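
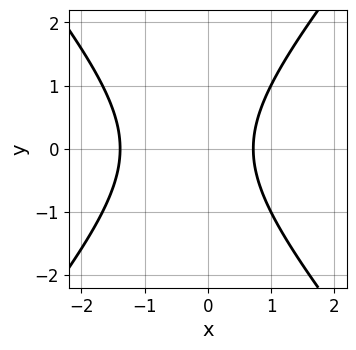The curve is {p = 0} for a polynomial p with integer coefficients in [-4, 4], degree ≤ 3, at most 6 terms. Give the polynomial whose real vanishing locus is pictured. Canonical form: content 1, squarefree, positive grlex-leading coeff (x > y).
3*x^2 - 2*y^2 + 2*x - 3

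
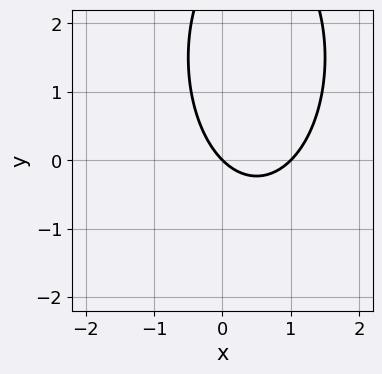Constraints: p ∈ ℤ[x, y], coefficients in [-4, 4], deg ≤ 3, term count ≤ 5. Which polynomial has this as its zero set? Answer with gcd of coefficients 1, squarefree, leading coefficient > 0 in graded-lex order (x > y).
3*x^2 + y^2 - 3*x - 3*y

1. The degree is 2 — no degree-1 curve has this shape.
2. From the axis intercepts and sections: among the integer gridlines, it crosses the x-axis at x ∈ {0, 1}; it crosses the y-axis at the gridline y = 0.
3. Solving for integer coefficients yields p as stated.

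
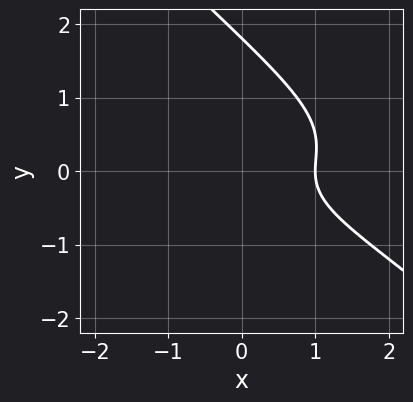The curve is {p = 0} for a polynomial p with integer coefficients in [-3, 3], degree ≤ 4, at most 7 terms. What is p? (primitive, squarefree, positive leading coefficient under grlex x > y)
2*x*y^2 + 2*y^3 - 3*y^2 + 2*x - 2

Degree: no degree-2 curve has this shape, so deg p = 3.
From the visible intercepts: it meets the x-axis at x = 1 (among the integer gridlines).
These observations pin down the coefficients.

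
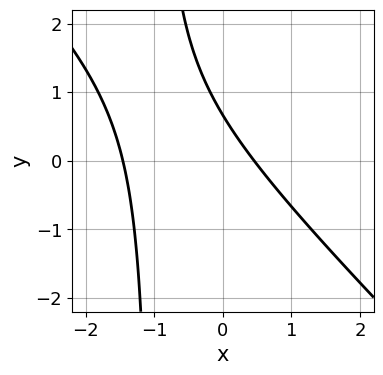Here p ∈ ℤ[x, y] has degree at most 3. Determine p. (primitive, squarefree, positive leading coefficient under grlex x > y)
3*x^2 + 3*x*y + 3*x + 3*y - 2

(a) deg p = 2.
(b) Matching integer coefficients to the picture gives p.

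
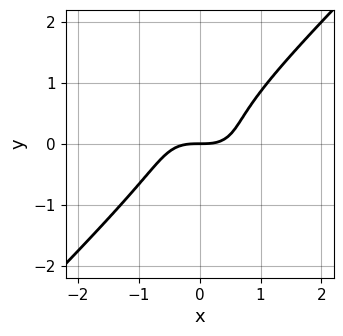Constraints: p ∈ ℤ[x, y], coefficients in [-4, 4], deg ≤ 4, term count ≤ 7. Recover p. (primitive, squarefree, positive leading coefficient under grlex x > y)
(a) deg p = 3. No degree-2 curve has this shape.
(b) From the axis intercepts and sections: it meets the x-axis at x = 0 (among the integer gridlines); it meets the y-axis at y = 0 (among the integer gridlines).
(c) Assembling these constraints gives the stated polynomial.

2*x^3 + x^2*y - 3*y^3 + y^2 - 2*y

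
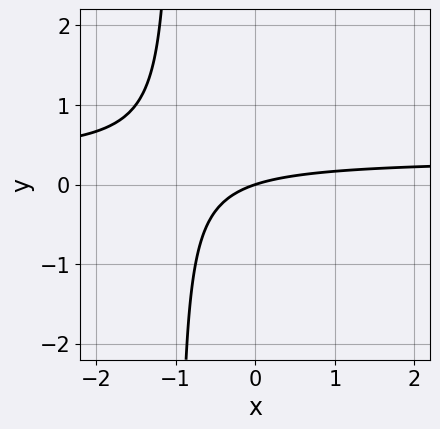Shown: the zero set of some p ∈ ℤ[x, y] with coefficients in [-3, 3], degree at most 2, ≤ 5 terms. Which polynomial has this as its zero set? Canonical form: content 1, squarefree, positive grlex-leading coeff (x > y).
Degree: the shape is more complex than any degree-1 curve, so deg p = 2.
From the visible intercepts: it crosses the y-axis at the gridline y = 0; it crosses the x-axis at the gridline x = 0.
Putting this together gives p.

3*x*y - x + 3*y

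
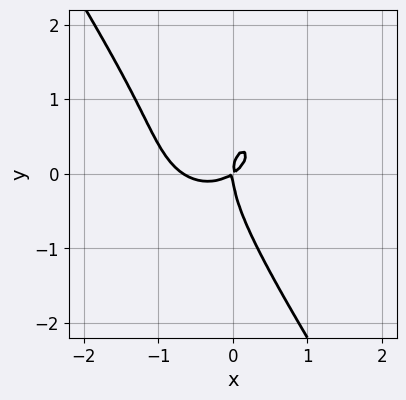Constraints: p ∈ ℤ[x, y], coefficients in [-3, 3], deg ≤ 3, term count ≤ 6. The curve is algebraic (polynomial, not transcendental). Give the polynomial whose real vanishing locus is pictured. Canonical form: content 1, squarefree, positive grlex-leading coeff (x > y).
1. Degree: the shape is more complex than any degree-2 curve, so deg p = 3.
2. Checking where it meets the axes: it crosses the x-axis at the gridline x = 0; one y-axis crossing is at y = 0.
3. Solving for integer coefficients yields p as stated.

3*x^3 + 2*x*y^2 + 2*y^3 + 2*x^2 - 3*x*y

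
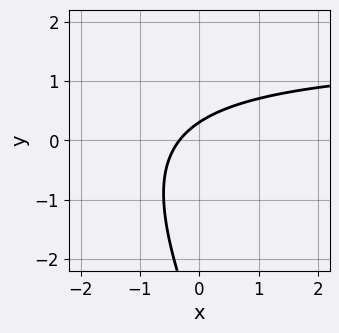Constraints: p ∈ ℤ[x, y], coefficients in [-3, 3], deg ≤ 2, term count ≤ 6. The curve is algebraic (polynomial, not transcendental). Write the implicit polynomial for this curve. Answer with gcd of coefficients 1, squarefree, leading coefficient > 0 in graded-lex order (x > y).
1. Degree: no degree-1 curve has this shape, so deg p = 2.
2. Putting this together gives p.

2*x*y + y^2 - 3*x + 3*y - 1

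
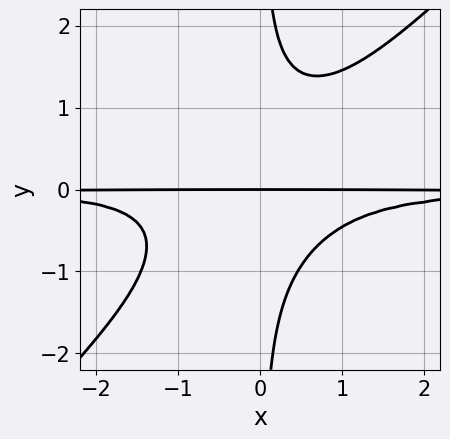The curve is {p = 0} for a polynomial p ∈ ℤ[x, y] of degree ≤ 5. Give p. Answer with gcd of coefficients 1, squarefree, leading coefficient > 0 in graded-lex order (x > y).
3*x^2*y^2 - 3*x*y^3 + 2*y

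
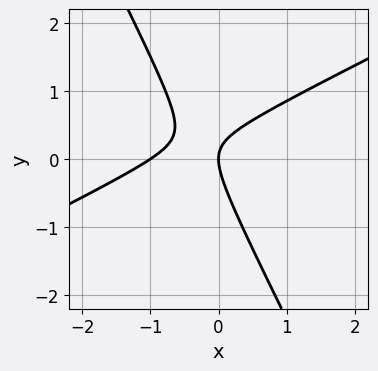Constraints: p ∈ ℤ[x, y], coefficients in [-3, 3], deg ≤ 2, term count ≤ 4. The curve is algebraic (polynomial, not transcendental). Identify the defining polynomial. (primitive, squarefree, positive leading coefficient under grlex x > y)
1. deg p = 2. No degree-1 curve has this shape.
2. From the axis intercepts and sections: the x-axis gridline crossings are at x ∈ {-1, 0}; it meets the y-axis at y = 0 (among the integer gridlines).
3. Fitting integer coefficients to these (and the overall shape) gives p.

2*x^2 - 3*x*y - 2*y^2 + 2*x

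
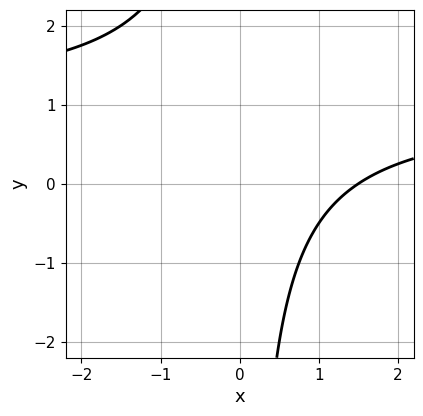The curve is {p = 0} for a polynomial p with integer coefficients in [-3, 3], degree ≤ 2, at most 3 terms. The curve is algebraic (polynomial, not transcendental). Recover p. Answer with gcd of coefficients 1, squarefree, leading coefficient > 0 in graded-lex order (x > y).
1. Degree: the shape is more complex than any degree-1 curve, so deg p = 2.
2. From the visible intercepts: it misses every integer gridline on the y-axis.
3. Matching integer coefficients to the picture gives p.

2*x*y - 2*x + 3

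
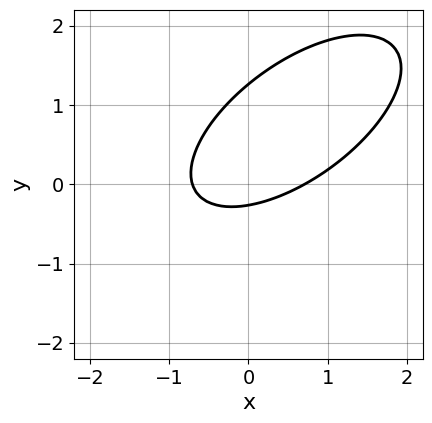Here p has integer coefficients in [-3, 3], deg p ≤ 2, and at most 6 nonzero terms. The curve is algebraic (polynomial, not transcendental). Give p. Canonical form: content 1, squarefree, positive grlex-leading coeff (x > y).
First, degree: a generic line meets the curve in up to 2 points, so deg p = 2.
Finally, the integer polynomial consistent with all of this is the stated p.

2*x^2 - 3*x*y + 3*y^2 - 3*y - 1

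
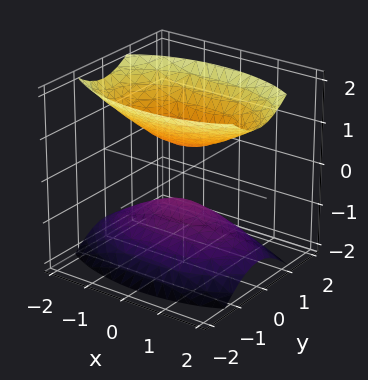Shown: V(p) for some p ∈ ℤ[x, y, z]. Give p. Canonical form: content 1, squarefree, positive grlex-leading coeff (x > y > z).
First, I count 2 distinct pieces.
Then, the degree is 2 — two separate bowl-shaped sheets opening away from each other; a quadric.
Next, symmetries: mirror symmetry y ↦ −y ⇒ only even powers of y; the x ↦ −x reflection is a symmetry, so x appears only in even powers; the z ↦ −z reflection is a symmetry, so z appears only in even powers.
Next, reading off the gridlines: it misses every integer gridline on the x-axis; no y-intercept at any integer in the box.
Finally, putting this together gives p.

x^2 + 3*y^2 - 2*z^2 + 1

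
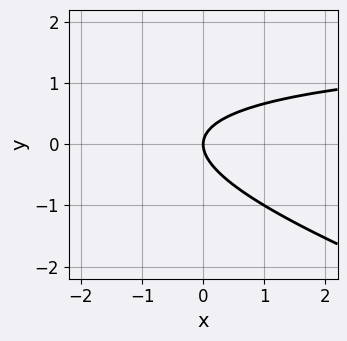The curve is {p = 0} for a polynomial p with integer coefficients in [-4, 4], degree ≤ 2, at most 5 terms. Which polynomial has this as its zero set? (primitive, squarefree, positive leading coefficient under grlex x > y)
x*y + 3*y^2 - 2*x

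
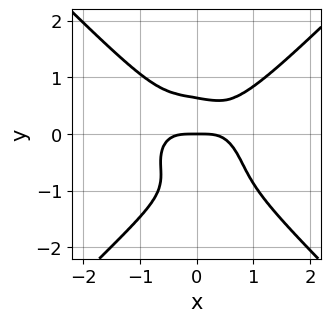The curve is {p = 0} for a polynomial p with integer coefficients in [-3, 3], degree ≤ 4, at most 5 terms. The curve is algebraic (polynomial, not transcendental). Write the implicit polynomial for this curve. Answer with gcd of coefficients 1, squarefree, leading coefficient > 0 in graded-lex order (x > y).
(a) The degree is 4 — no degree-3 curve has this shape.
(b) From the visible intercepts: it meets the y-axis at y = 0 (among the integer gridlines); it meets the x-axis at x = 0 (among the integer gridlines).
(c) Fitting integer coefficients to these (and the overall shape) gives p.

3*x^4 - 3*y^4 - 2*x*y^2 - 3*y^3 + 2*y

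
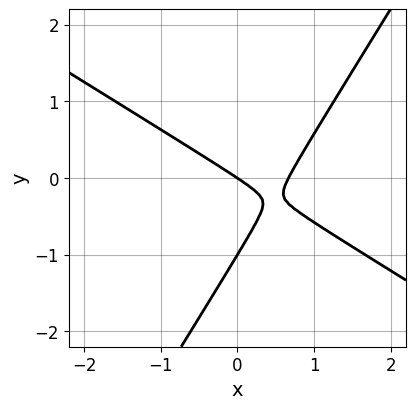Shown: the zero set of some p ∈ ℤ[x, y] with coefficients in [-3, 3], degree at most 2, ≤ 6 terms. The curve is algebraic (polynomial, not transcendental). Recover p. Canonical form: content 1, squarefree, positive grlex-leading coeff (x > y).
3*x^2 + 3*x*y - 3*y^2 - 2*x - 3*y

(a) Degree: the shape is more complex than any degree-1 curve, so deg p = 2.
(b) From the visible intercepts: one x-axis crossing is at x = 0; among the integer gridlines, it crosses the y-axis at y ∈ {-1, 0}.
(c) Solving for integer coefficients yields p as stated.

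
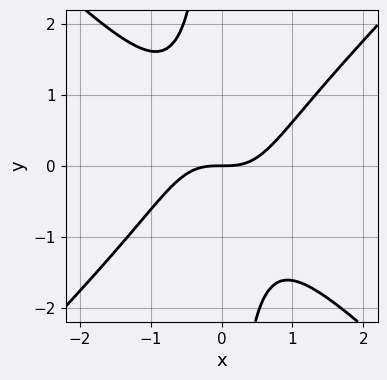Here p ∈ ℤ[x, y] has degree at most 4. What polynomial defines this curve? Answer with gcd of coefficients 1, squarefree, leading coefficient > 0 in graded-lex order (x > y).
x^3 - x*y^2 - y

First, degree: a generic line meets the curve in up to 3 points, so deg p = 3.
Next, from the visible intercepts: it crosses the x-axis at the gridline x = 0; it crosses the y-axis at the gridline y = 0.
Finally, these observations pin down the coefficients.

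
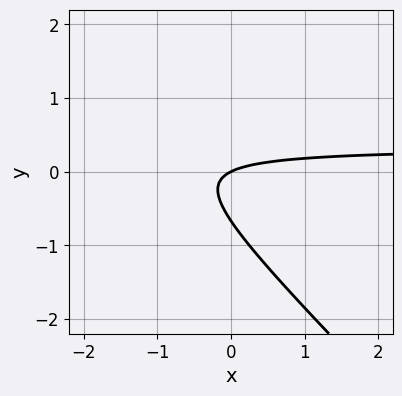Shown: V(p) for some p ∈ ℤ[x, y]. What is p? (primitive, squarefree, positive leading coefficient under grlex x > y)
1. deg p = 2. The shape is more complex than any degree-1 curve.
2. Against the integer gridlines: one y-axis crossing is at y = 0; one x-axis crossing is at x = 0.
3. Putting this together gives p.

3*x*y + 3*y^2 - x + 2*y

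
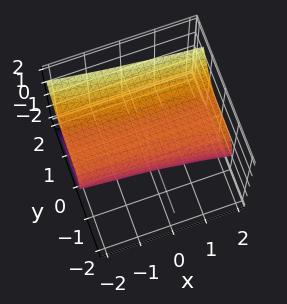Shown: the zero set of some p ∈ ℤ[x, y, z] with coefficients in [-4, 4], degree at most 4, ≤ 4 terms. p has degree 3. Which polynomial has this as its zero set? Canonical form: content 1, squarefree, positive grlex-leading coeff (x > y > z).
x*y^2 + 3*y^3 - 3*z^2 + 2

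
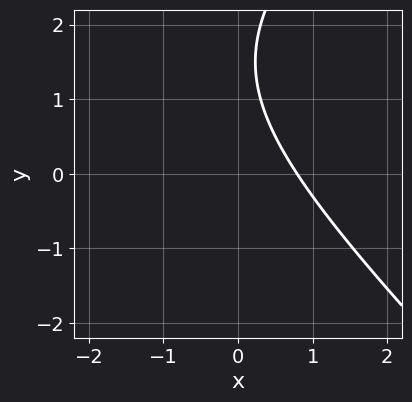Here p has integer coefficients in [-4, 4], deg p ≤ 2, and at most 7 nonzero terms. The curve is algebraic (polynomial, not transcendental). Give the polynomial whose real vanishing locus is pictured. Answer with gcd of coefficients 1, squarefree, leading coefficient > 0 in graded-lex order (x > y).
x^2 - y^2 + 3*x + 3*y - 3

1. Degree: a generic line meets the curve in up to 2 points, so deg p = 2.
2. Against the integer gridlines: it misses every integer gridline on the y-axis.
3. These observations pin down the coefficients.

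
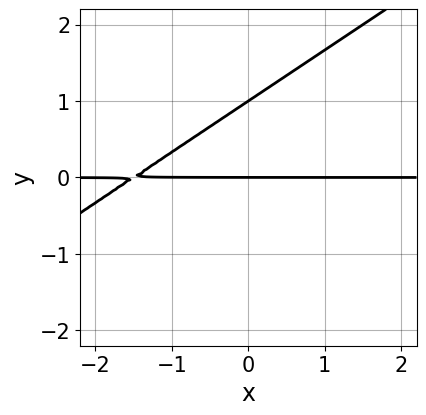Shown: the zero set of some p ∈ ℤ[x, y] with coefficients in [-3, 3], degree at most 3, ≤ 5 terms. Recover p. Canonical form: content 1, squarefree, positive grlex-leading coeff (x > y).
1. The degree is 2 — a generic line meets the curve in up to 2 points.
2. From the visible intercepts: the visible x-axis segment lies entirely on the curve; the y-axis gridline crossings are at y ∈ {0, 1}.
3. Matching integer coefficients to the picture gives p.

2*x*y - 3*y^2 + 3*y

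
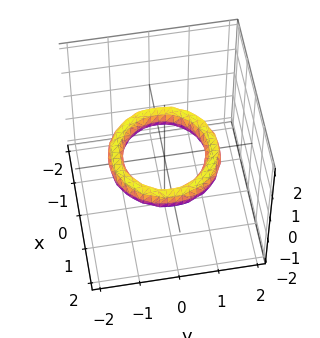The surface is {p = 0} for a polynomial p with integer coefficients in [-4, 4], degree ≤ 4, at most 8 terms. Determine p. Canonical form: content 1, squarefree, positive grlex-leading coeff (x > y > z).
x^4 + 2*x^2*y^2 + y^4 - 3*x^2 - 3*y^2 + 3*z^2 + 2

Degree: no degree-3 surface has this shape, so deg p = 4.
Symmetry: every cross-section ⟂ z is a circle, so x, y appear only via x² + y².
Reading off the gridlines: the surface avoids every integer z-axis point in the box; among the integer gridlines, it crosses the y-axis at y ∈ {-1, 1}.
Putting this together gives p.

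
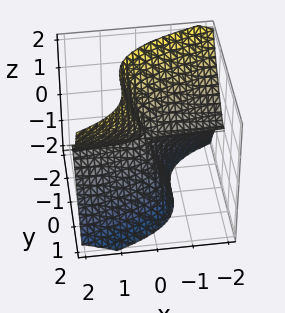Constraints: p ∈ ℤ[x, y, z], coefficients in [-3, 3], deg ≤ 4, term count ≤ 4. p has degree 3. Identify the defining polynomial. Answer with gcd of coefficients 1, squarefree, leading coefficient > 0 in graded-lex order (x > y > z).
3*x*z^2 - 3*y^3 - z^3

1. The degree is 3 — no degree-2 surface has this shape.
2. Checking where it meets the axes: it meets the y-axis at y = 0 (among the integer gridlines); one z-axis crossing is at z = 0; the visible x-axis segment lies entirely on the surface.
3. The integer polynomial consistent with all of this is the stated p.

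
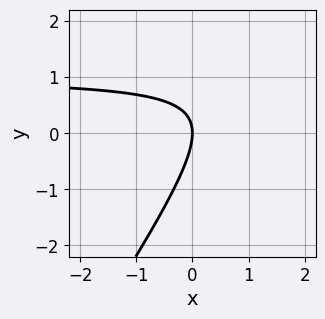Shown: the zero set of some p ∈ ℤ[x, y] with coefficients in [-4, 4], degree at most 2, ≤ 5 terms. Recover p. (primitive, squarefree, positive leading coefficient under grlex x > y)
First, deg p = 2. The shape is more complex than any degree-1 curve.
Next, from the visible intercepts: it crosses the x-axis at the gridline x = 0; it crosses the y-axis at the gridline y = 0.
Finally, fitting integer coefficients to these (and the overall shape) gives p.

3*x*y - 2*y^2 - 3*x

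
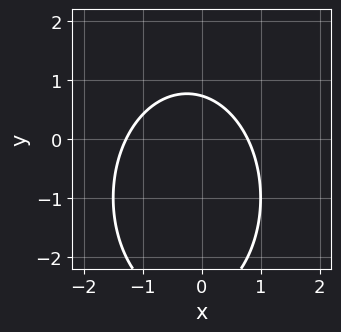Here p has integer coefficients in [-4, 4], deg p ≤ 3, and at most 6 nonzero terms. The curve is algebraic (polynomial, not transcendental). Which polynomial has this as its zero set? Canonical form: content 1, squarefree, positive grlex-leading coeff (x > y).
2*x^2 + y^2 + x + 2*y - 2

Degree: no degree-1 curve has this shape, so deg p = 2.
Putting this together gives p.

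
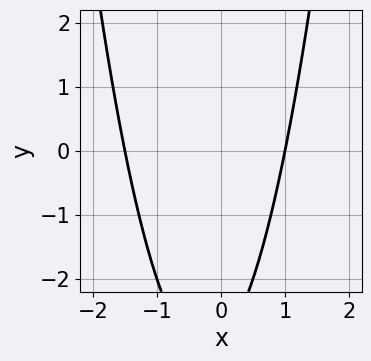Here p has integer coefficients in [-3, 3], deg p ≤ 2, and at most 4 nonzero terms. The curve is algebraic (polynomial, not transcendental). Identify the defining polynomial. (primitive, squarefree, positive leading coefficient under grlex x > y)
2*x^2 + x - y - 3

Degree: a generic line meets the curve in up to 2 points, so deg p = 2.
Checking where it meets the axes: one x-axis crossing is at x = 1; the curve avoids every integer y-axis point in the box.
Putting this together gives p.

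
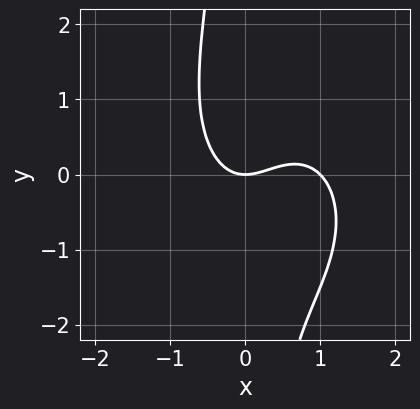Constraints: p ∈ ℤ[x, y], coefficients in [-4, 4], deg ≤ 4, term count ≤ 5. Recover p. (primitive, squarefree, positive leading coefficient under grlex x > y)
(a) Degree: the shape is more complex than any degree-2 curve, so deg p = 3.
(b) Reading off the gridlines: among the integer gridlines, it crosses the x-axis at x ∈ {0, 1}; it crosses the y-axis at the gridline y = 0.
(c) Putting this together gives p.

3*x^3 + 2*x*y^2 - 3*x^2 + 3*y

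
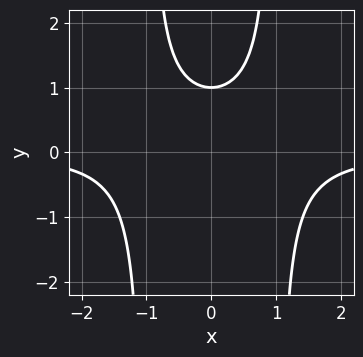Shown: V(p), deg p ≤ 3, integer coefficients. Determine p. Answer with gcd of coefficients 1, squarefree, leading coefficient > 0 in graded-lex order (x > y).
x^2*y - y + 1

(a) The degree is 3 — no degree-2 curve has this shape.
(b) Symmetries: the x ↦ −x reflection is a symmetry, so x appears only in even powers.
(c) Checking where it meets the axes: one y-axis crossing is at y = 1; the curve avoids every integer x-axis point in the box.
(d) Matching integer coefficients to the picture gives p.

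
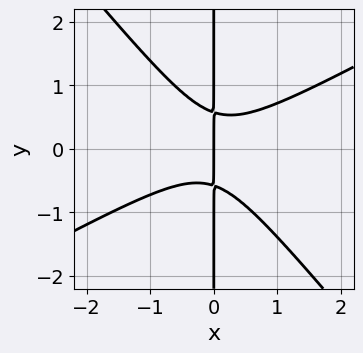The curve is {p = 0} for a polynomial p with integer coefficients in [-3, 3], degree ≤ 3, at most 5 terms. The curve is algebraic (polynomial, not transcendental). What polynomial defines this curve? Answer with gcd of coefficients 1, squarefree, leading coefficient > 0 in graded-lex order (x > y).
1. Degree: no degree-2 curve has this shape, so deg p = 3.
2. Checking where it meets the axes: every point of the y-axis in the box is on the curve; it meets the x-axis at x = 0 (among the integer gridlines).
3. These observations pin down the coefficients.

2*x^3 - 2*x^2*y - 3*x*y^2 + x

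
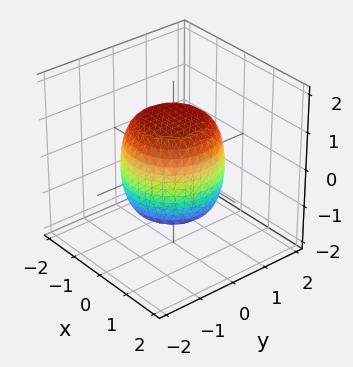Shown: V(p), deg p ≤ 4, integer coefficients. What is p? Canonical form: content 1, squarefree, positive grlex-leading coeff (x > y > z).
2*x^4 + 4*x^2*y^2 + 2*y^4 - x^2 - y^2 + 2*z^2 - 3

(a) The degree is 4 — a generic line meets the surface in up to 4 points.
(b) Symmetries: rotational symmetry about the z-axis ⇒ p depends on x, y only through x² + y².
(c) From the axis intercepts and sections: a circular section at z = 1 has radius exactly 1.
(d) Solving for integer coefficients yields p as stated.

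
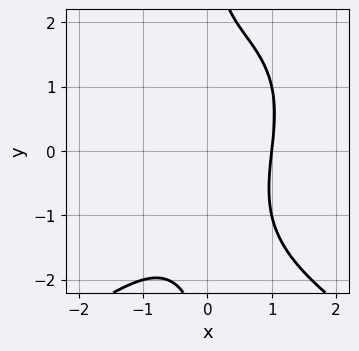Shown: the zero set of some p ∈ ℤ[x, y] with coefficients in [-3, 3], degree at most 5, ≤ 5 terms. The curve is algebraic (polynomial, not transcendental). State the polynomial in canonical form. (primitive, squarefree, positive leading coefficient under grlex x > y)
x*y^3 + 3*x^3 - x*y - 3

(a) Degree: a generic line meets the curve in up to 4 points, so deg p = 4.
(b) Reading off the gridlines: the curve avoids every integer y-axis point in the box; it meets the x-axis at x = 1 (among the integer gridlines).
(c) Putting this together gives p.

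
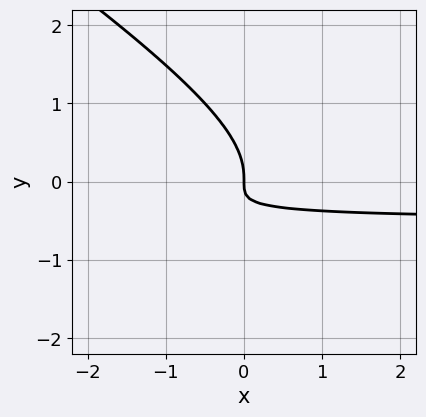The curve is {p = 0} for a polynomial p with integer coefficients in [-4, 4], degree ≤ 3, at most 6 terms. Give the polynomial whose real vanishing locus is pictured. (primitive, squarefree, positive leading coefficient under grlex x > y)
1. Degree: a generic line meets the curve in up to 3 points, so deg p = 3.
2. From the visible intercepts: it meets the y-axis at y = 0 (among the integer gridlines); it meets the x-axis at x = 0 (among the integer gridlines).
3. Matching integer coefficients to the picture gives p.

2*x*y^2 + 3*y^3 + 3*x*y + x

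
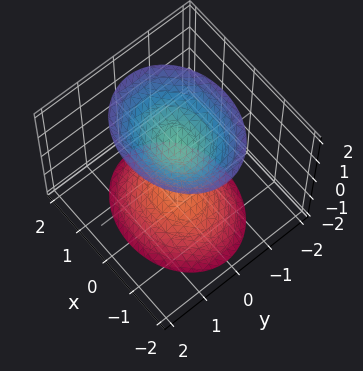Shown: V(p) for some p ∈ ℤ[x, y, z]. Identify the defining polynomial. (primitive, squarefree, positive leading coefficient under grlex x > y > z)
1. I count 2 distinct pieces. They look like related sheets of one shape, so recover p as a whole.
2. Degree: two sheets facing apart; a quadric, so deg p = 2.
3. Symmetries: it's symmetric under x → −x, forcing even powers of x; mirror symmetry y ↦ −y ⇒ only even powers of y; it's symmetric under z → −z, forcing even powers of z.
4. From the visible intercepts: the surface avoids every integer y-axis point in the box; the surface avoids every integer x-axis point in the box.
5. Solving for integer coefficients yields p as stated.

2*x^2 + 3*y^2 - 2*z^2 + 3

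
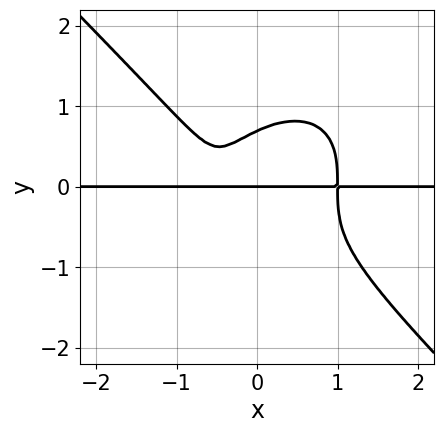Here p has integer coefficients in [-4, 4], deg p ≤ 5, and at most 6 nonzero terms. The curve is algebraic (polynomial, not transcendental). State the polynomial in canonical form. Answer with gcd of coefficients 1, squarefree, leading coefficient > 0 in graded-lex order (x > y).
3*x^3*y + 3*y^4 - 2*x*y - y

The degree is 4 — no degree-3 curve has this shape.
Reading off the gridlines: it crosses the y-axis at the gridline y = 0; the visible x-axis segment lies entirely on the curve.
The integer polynomial consistent with all of this is the stated p.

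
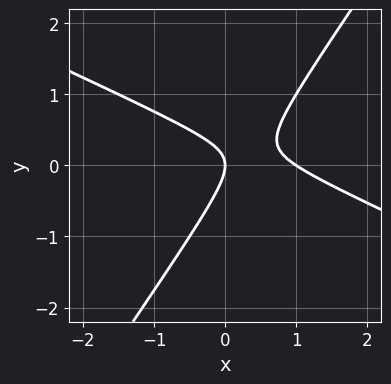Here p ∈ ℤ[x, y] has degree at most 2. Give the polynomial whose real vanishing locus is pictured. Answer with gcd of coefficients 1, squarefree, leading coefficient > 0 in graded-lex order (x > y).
Degree: no degree-1 curve has this shape, so deg p = 2.
From the axis intercepts and sections: it crosses the y-axis at the gridline y = 0; among the integer gridlines, it crosses the x-axis at x ∈ {0, 1}.
Together with the visible shape, these determine p as stated.

2*x^2 + 3*x*y - 3*y^2 - 2*x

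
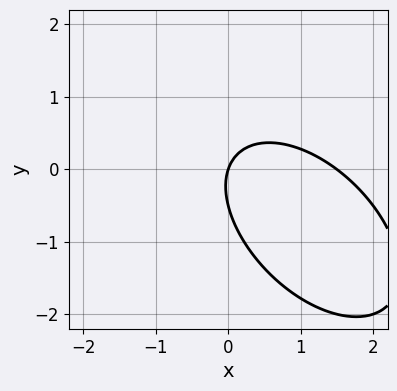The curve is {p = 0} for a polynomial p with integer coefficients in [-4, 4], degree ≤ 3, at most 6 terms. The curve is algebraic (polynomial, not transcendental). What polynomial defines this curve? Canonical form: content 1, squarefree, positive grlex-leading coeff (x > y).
(a) The degree is 2 — the shape is more complex than any degree-1 curve.
(b) Observable constraints: it crosses the y-axis at the gridline y = 0; one x-axis crossing is at x = 0.
(c) Putting this together gives p.

2*x^2 + 2*x*y + 2*y^2 - 3*x + y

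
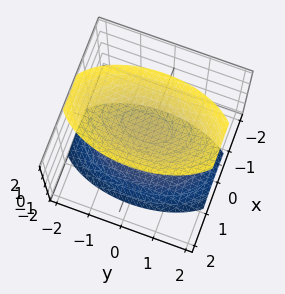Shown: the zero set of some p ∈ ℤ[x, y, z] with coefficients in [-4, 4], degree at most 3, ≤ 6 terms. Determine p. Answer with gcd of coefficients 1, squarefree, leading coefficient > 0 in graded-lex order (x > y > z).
First, there are 2 components. They look like related sheets of one shape, so recover p as a whole.
Then, the degree is 2 — two separate bowl-shaped sheets opening away from each other; a quadric.
Then, symmetries: mirror symmetry x ↦ −x ⇒ only even powers of x; mirror symmetry y ↦ −y ⇒ only even powers of y; the z ↦ −z reflection is a symmetry, so z appears only in even powers.
Next, from the visible intercepts: the surface avoids every integer y-axis point in the box; the surface avoids every integer x-axis point in the box.
Finally, these observations pin down the coefficients.

3*x^2 + y^2 - 2*z^2 + 3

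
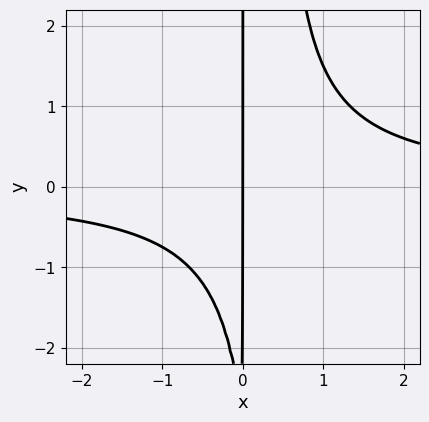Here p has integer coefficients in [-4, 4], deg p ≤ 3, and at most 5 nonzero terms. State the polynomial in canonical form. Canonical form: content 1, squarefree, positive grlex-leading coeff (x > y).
3*x^2*y - x*y - 3*x

First, deg p = 3. No degree-2 curve has this shape.
Next, against the integer gridlines: every point of the y-axis in the box is on the curve; it meets the x-axis at x = 0 (among the integer gridlines).
Finally, solving for integer coefficients yields p as stated.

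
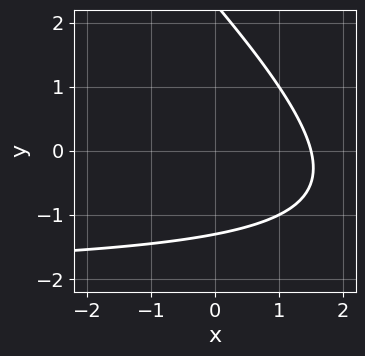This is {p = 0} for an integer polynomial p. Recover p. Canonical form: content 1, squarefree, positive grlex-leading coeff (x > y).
First, the degree is 2 — a generic line meets the curve in up to 2 points.
Finally, the integer polynomial consistent with all of this is the stated p.

x*y + y^2 + 2*x - y - 3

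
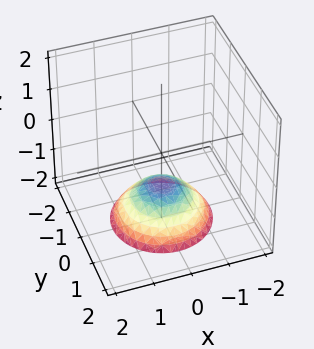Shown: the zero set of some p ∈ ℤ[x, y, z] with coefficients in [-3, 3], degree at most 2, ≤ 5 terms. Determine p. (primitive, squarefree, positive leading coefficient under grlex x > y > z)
2*x^2 + 2*y^2 + 3*z + 3

First, deg p = 2. A generic line meets the surface in up to 2 points.
Next, symmetries: rotational symmetry about the z-axis ⇒ p depends on x, y only through x² + y².
Then, checking where it meets the axes: no x-intercept at any integer in the box; the surface avoids every integer y-axis point in the box; one z-axis crossing is at z = -1; a circular section at z = -2 has radius between 1 and 2.
Finally, fitting integer coefficients to these (and the overall shape) gives p.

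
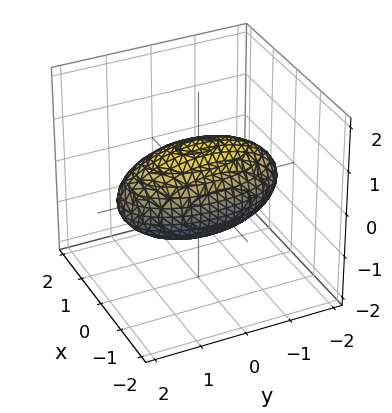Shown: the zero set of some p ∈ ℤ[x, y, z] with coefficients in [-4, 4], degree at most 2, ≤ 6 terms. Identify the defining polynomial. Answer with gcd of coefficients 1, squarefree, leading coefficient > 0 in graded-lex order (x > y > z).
(a) deg p = 2. Bounded and convex; a quadric.
(b) Symmetries: mirror symmetry x ↦ −x ⇒ only even powers of x; the z ↦ −z reflection is a symmetry, so z appears only in even powers; mirror symmetry y ↦ −y ⇒ only even powers of y.
(c) Reading off the gridlines: among the integer gridlines, it crosses the x-axis at x ∈ {-1, 1}; the z-axis gridline crossings are at z ∈ {-1, 1}.
(d) Together with the visible shape, these determine p as stated.

3*x^2 + y^2 + 3*z^2 - 3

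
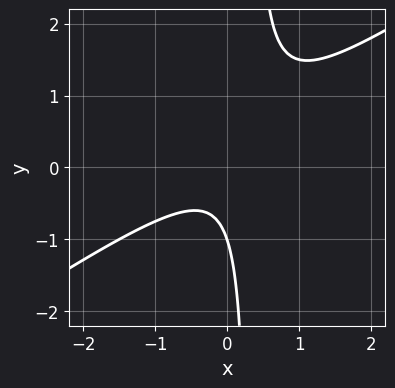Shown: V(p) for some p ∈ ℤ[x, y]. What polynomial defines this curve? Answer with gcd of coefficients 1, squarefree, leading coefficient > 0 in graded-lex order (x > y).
2*x^2 - 3*x*y + y + 1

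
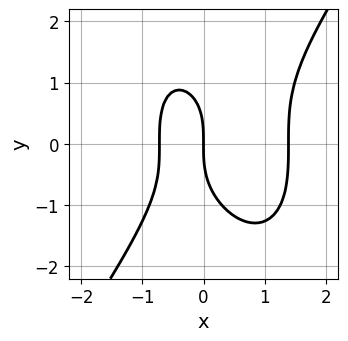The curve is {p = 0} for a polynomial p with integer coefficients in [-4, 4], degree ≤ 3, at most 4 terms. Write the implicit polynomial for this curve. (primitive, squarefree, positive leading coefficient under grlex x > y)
First, the degree is 3 — a generic line meets the curve in up to 3 points.
Next, from the axis intercepts and sections: one x-axis crossing is at x = 0; one y-axis crossing is at y = 0.
Finally, assembling these constraints gives the stated polynomial.

3*x^3 - y^3 - 2*x^2 - 3*x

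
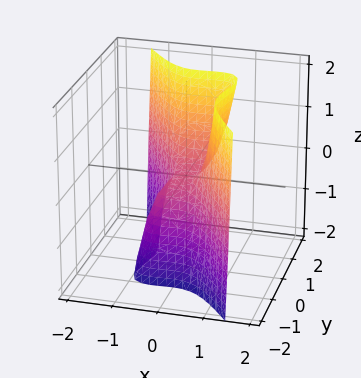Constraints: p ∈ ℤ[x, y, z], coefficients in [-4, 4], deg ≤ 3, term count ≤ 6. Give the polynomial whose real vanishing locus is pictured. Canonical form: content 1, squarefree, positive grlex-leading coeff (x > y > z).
First, degree: the shape is more complex than any degree-2 surface, so deg p = 3.
Then, against the integer gridlines: it meets the y-axis at y = 0 (among the integer gridlines); one z-axis crossing is at z = 0.
Finally, these observations pin down the coefficients.

3*x^3 - 2*x^2*y + 2*y^3 - z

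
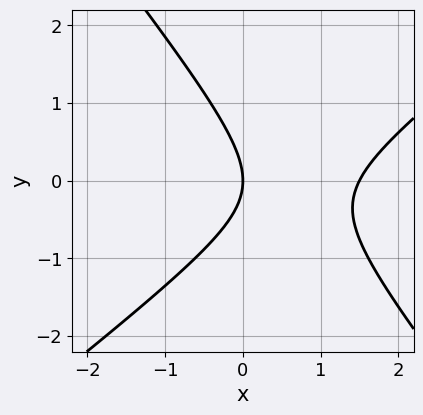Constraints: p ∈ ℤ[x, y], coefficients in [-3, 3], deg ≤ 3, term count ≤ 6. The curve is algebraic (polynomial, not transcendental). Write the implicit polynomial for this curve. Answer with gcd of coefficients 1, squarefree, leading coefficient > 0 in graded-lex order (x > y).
2*x^2 - x*y - 2*y^2 - 3*x

(a) deg p = 2. The shape is more complex than any degree-1 curve.
(b) From the axis intercepts and sections: it meets the x-axis at x = 0 (among the integer gridlines); it meets the y-axis at y = 0 (among the integer gridlines).
(c) Assembling these constraints gives the stated polynomial.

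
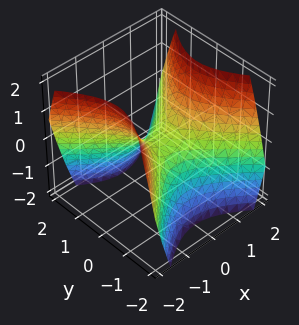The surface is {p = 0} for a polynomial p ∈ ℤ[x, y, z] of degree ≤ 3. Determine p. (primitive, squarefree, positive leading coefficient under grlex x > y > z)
x^2 - y^2 - z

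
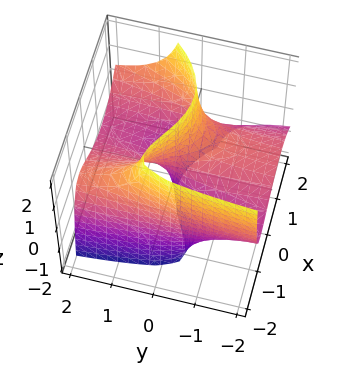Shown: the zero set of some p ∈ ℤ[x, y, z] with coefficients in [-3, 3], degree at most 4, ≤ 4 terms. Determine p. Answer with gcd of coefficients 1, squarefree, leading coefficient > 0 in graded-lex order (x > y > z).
x^3 - x*y*z - 2*y*z - 2*x

deg p = 3. No degree-2 surface has this shape.
Checking where it meets the axes: every point of the y-axis in the box is on the surface; it crosses the x-axis at the gridline x = 0.
Solving for integer coefficients yields p as stated. Check: (0, 0, 1) on the z-axis lies on the surface, and p(0, 0, 1) = 0. ✓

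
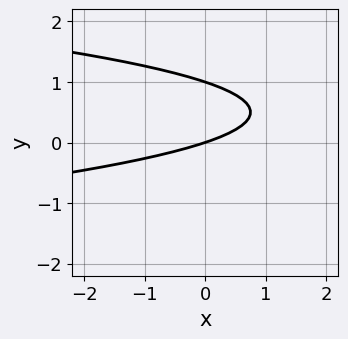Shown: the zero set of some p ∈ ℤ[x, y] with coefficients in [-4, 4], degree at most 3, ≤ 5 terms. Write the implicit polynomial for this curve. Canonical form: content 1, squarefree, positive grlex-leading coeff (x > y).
3*y^2 + x - 3*y

First, deg p = 2.
Then, from the axis intercepts and sections: among the integer gridlines, it crosses the y-axis at y ∈ {0, 1}; it crosses the x-axis at the gridline x = 0.
Finally, the integer polynomial consistent with all of this is the stated p.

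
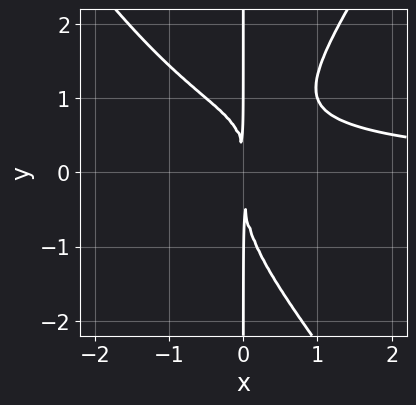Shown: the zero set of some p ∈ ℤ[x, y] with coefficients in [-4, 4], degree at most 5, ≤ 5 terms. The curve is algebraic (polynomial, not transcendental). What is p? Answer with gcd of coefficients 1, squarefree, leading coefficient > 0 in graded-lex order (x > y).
(a) deg p = 4. A generic line meets the curve in up to 4 points.
(b) Against the integer gridlines: the visible y-axis segment lies entirely on the curve.
(c) Matching integer coefficients to the picture gives p.

2*x^3*y - x*y^3 + 2*x^2*y - 3*x^2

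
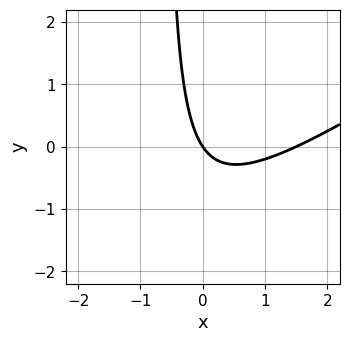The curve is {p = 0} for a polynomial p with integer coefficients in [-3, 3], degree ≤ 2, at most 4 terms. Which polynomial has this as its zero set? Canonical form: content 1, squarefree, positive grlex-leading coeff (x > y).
2*x^2 - 3*x*y - 3*x - 2*y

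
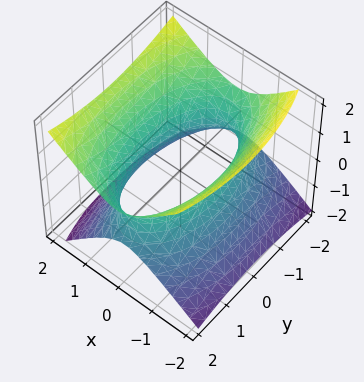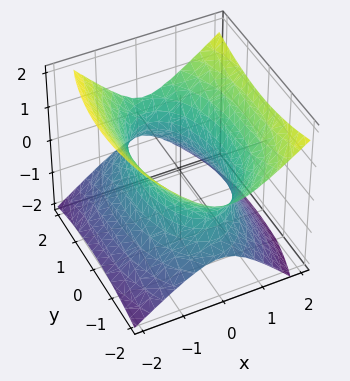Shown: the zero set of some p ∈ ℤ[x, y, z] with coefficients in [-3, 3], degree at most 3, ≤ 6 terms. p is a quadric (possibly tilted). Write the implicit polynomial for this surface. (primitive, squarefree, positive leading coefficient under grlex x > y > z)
3*x^2 - x*z + y^2 - 3*z^2 - 3

First, deg p = 2.
Next, from the visible intercepts: the x-axis gridline crossings are at x ∈ {-1, 1}; no z-intercept at any integer in the box.
Finally, matching integer coefficients to the picture gives p.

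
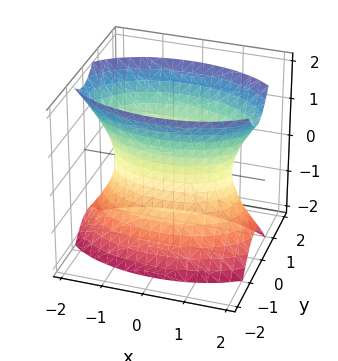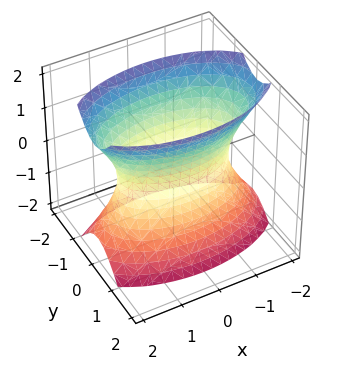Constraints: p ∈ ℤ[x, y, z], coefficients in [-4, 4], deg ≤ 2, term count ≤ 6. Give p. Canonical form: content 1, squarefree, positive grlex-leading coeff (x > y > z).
First, deg p = 2. An hourglass — one-sheet hyperboloid; a quadric.
Next, symmetries: mirror symmetry z ↦ −z ⇒ only even powers of z; the x ↦ −x reflection is a symmetry, so x appears only in even powers; mirror symmetry y ↦ −y ⇒ only even powers of y.
Then, from the visible intercepts: no z-intercept at any integer in the box.
Finally, putting this together gives p.

x^2 + 3*y^2 - z^2 - 2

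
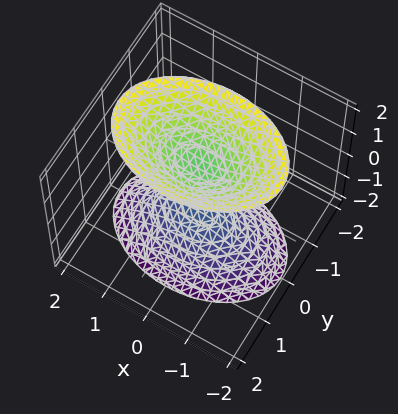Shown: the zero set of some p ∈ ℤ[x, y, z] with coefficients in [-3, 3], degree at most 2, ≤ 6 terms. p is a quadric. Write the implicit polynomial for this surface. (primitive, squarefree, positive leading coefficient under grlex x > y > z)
First, the picture has 2 separate pieces. They look like related sheets of one shape, so recover p as a whole.
Then, the degree is 2 — two separate bowl-shaped sheets opening away from each other; a quadric.
Next, symmetries: it's symmetric under x → −x, forcing even powers of x; the z ↦ −z reflection is a symmetry, so z appears only in even powers; mirror symmetry y ↦ −y ⇒ only even powers of y.
Then, against the integer gridlines: the surface avoids every integer y-axis point in the box; among the integer gridlines, it crosses the z-axis at z ∈ {-1, 1}; it misses every integer gridline on the x-axis.
Finally, together with the visible shape, these determine p as stated.

x^2 + 2*y^2 - z^2 + 1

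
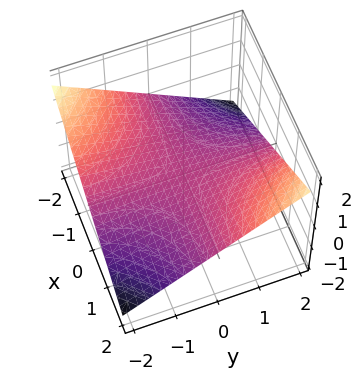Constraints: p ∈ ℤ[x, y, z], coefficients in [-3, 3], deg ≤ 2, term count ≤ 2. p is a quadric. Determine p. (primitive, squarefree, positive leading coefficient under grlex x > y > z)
x*y - 3*z

1. Degree: a saddle surface; a quadric, so deg p = 2.
2. Checking where it meets the axes: the visible x-axis segment lies entirely on the surface; it crosses the z-axis at the gridline z = 0; the visible y-axis segment lies entirely on the surface.
3. These observations pin down the coefficients.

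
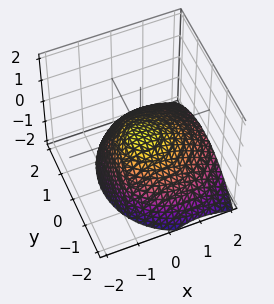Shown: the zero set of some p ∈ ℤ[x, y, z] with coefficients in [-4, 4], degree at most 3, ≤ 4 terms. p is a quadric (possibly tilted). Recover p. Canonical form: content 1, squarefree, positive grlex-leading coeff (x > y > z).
x^2 + x*z + y^2 + 2*z

(a) The degree is 2 — a generic line meets the surface in up to 2 points.
(b) Against the integer gridlines: one z-axis crossing is at z = 0; one y-axis crossing is at y = 0; it crosses the x-axis at the gridline x = 0.
(c) Assembling these constraints gives the stated polynomial.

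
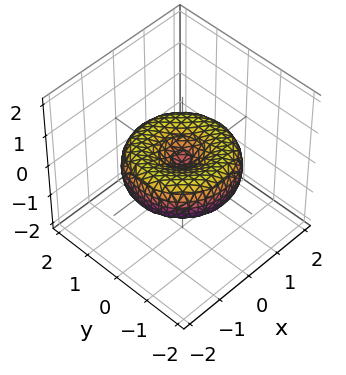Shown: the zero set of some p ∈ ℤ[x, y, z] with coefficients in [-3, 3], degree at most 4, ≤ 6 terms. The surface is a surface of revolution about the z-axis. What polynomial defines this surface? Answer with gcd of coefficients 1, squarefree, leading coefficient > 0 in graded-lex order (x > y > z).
x^4 + 2*x^2*y^2 + y^4 - 2*x^2 - 2*y^2 + 3*z^2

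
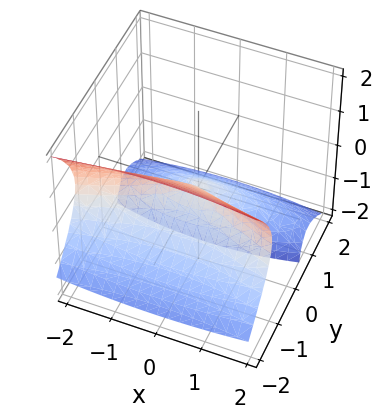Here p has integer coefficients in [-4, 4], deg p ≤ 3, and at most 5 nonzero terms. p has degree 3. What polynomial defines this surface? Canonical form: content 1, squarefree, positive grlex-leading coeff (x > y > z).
3*y^3 - 3*y*z^2 + x^2 + 3*y*z + 2*z^2

1. There are 2 components. They look like related sheets of one shape, so recover p as a whole.
2. Degree: a generic line meets the surface in up to 3 points, so deg p = 3.
3. From the visible intercepts: one x-axis crossing is at x = 0; one y-axis crossing is at y = 0; one z-axis crossing is at z = 0.
4. Putting this together gives p.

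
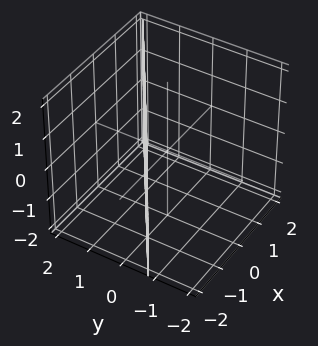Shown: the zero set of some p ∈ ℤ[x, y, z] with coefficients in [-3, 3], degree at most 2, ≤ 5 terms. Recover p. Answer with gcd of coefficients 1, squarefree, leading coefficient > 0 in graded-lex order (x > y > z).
(a) deg p = 1.
(b) Observable constraints: the surface avoids every integer z-axis point in the box; it meets the x-axis at x = -1 (among the integer gridlines).
(c) These observations pin down the coefficients.

2*x - 3*y + 2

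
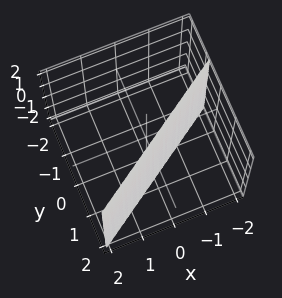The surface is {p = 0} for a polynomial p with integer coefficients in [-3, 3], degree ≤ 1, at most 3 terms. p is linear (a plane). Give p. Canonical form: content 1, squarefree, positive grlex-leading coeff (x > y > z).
2*x - 3*y + 2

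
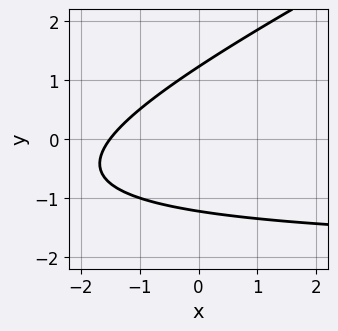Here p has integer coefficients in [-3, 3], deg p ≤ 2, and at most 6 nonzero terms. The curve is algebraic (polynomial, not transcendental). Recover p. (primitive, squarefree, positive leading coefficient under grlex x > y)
1. deg p = 2. No degree-1 curve has this shape.
2. Putting this together gives p.

x*y - 2*y^2 + 2*x + 3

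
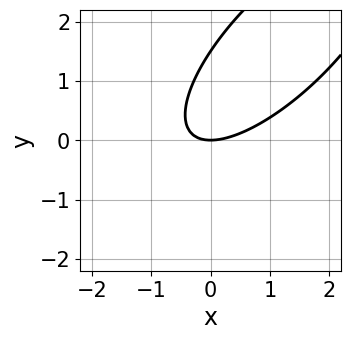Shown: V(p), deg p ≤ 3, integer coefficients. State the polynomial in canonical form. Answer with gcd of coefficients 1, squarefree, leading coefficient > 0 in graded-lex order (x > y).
deg p = 2.
Against the integer gridlines: one x-axis crossing is at x = 0; it meets the y-axis at y = 0 (among the integer gridlines).
Fitting integer coefficients to these (and the overall shape) gives p.

2*x^2 - 3*x*y + 2*y^2 - 3*y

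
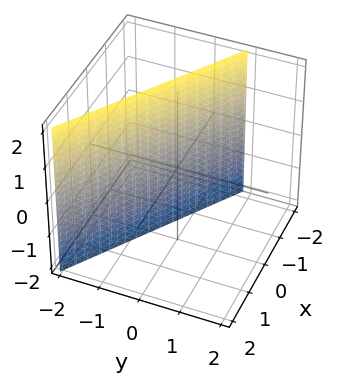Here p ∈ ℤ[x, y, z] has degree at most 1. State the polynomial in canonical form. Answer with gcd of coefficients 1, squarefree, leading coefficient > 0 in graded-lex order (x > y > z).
2*x + 3*y + 2

1. deg p = 1. Every cross-section is a straight line — this is a plane.
2. Checking where it meets the axes: the surface avoids every integer z-axis point in the box; it meets the x-axis at x = -1 (among the integer gridlines).
3. These observations pin down the coefficients.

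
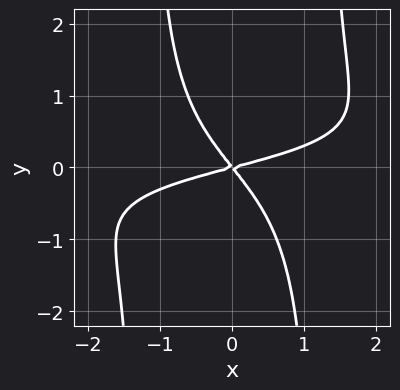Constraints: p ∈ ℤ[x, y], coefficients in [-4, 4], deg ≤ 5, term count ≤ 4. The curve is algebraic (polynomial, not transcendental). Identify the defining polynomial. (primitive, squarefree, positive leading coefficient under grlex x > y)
2*x^2*y^2 + x^2 - 3*x*y - 3*y^2

(a) The degree is 4 — no degree-3 curve has this shape.
(b) Checking where it meets the axes: one y-axis crossing is at y = 0; it crosses the x-axis at the gridline x = 0.
(c) Matching integer coefficients to the picture gives p.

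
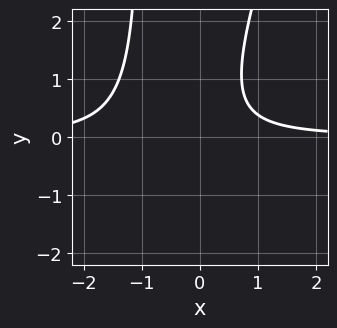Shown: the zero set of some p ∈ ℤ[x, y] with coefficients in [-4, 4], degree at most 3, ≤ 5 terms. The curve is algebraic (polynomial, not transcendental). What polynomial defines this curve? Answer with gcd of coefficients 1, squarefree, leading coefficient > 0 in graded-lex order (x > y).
(a) The degree is 3 — a generic line meets the curve in up to 3 points.
(b) From the visible intercepts: the curve avoids every integer x-axis point in the box; no y-intercept at any integer in the box.
(c) The integer polynomial consistent with all of this is the stated p.

3*x^2*y - x*y^2 + 3*x*y - y^2 - 2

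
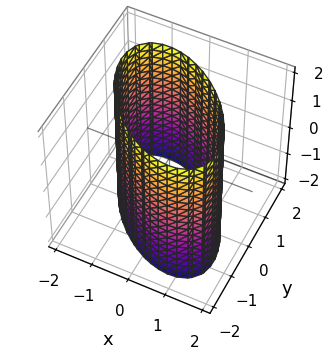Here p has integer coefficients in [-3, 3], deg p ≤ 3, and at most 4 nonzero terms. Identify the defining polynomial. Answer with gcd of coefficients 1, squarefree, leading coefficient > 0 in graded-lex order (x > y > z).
x^2 + x*y + y^2 - 2

The degree is 2 — no degree-1 surface has this shape.
Against the integer gridlines: the surface avoids every integer z-axis point in the box.
The integer polynomial consistent with all of this is the stated p.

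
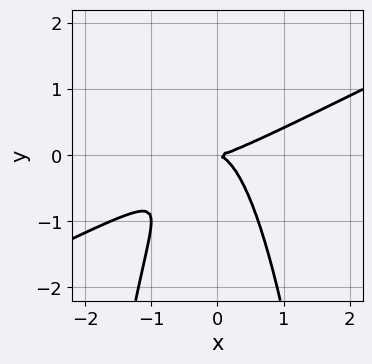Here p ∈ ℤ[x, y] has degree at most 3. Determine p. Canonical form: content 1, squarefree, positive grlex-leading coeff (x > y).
x^3 - 2*x^2*y - y^2

First, the degree is 3 — a generic line meets the curve in up to 3 points.
Then, observable constraints: it crosses the y-axis at the gridline y = 0; one x-axis crossing is at x = 0.
Finally, putting this together gives p.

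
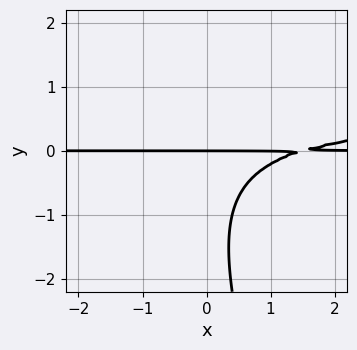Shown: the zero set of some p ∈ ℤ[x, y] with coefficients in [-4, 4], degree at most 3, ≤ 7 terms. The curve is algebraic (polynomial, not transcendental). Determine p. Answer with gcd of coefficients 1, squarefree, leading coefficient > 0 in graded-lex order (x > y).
3*x*y^2 + y^3 - 2*x*y + 2*y^2 + 3*y

First, the degree is 3 — no degree-2 curve has this shape.
Next, observable constraints: one y-axis crossing is at y = 0; the visible x-axis segment lies entirely on the curve.
Finally, together with the visible shape, these determine p as stated.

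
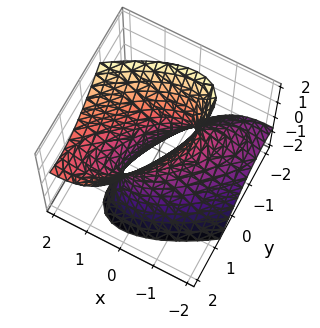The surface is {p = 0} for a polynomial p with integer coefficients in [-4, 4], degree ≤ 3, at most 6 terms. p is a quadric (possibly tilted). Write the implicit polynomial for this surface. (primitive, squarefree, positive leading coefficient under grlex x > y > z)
(a) The degree is 2 — a generic line meets the surface in up to 2 points.
(b) Observable constraints: no z-intercept at any integer in the box.
(c) These observations pin down the coefficients.

2*x^2 - 3*x*y - 2*x*z + 2*y^2 - z^2 - 1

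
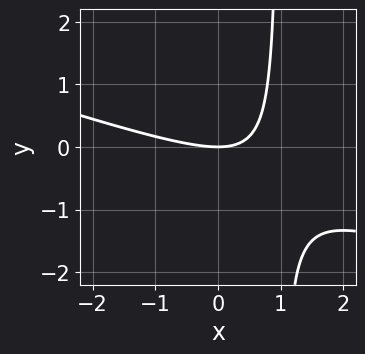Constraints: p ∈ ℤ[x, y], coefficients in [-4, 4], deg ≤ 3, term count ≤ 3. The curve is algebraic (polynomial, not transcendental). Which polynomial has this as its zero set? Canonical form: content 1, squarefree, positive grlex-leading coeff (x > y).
x^2 + 3*x*y - 3*y

(a) Degree: a generic line meets the curve in up to 2 points, so deg p = 2.
(b) From the axis intercepts and sections: it crosses the y-axis at the gridline y = 0; one x-axis crossing is at x = 0.
(c) These observations pin down the coefficients.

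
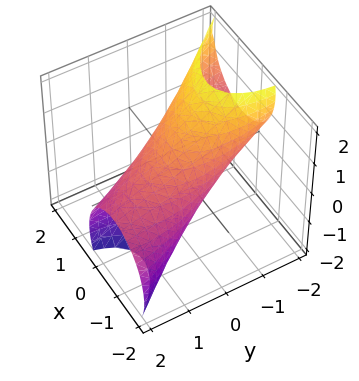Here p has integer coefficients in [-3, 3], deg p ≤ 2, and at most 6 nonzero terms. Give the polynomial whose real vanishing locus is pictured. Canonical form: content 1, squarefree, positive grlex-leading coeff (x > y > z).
3*x^2 + 2*x*y + y^2 + 3*y*z + 2*z^2 - 3

deg p = 2. A generic line meets the surface in up to 2 points.
From the axis intercepts and sections: the x-axis gridline crossings are at x ∈ {-1, 1}.
The integer polynomial consistent with all of this is the stated p.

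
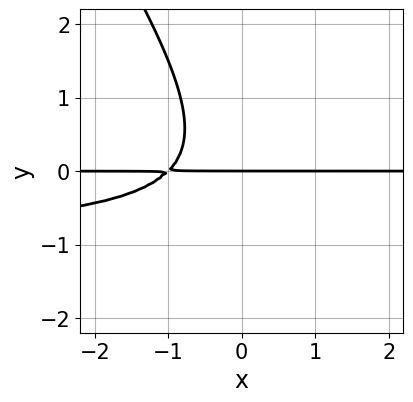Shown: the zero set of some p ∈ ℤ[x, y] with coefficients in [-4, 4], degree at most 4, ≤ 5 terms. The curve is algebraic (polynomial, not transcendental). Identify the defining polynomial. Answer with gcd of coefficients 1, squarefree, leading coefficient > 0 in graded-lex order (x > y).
3*x*y^2 + 2*y^3 + 3*x*y + 3*y

(a) Degree: no degree-2 curve has this shape, so deg p = 3.
(b) From the axis intercepts and sections: it meets the y-axis at y = 0 (among the integer gridlines); the visible x-axis segment lies entirely on the curve.
(c) Putting this together gives p.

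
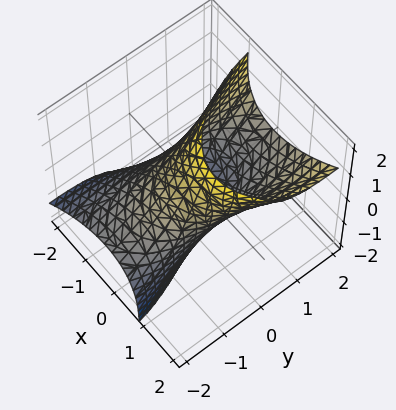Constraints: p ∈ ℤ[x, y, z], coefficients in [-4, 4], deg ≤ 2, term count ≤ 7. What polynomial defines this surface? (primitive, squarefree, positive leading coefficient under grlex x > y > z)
(a) Degree: a generic line meets the surface in up to 2 points, so deg p = 2.
(b) Checking where it meets the axes: the x-axis gridline crossings are at x ∈ {-1, 1}.
(c) Putting this together gives p.

3*x^2 - 3*x*z + y^2 - 3*y*z + z^2 - 3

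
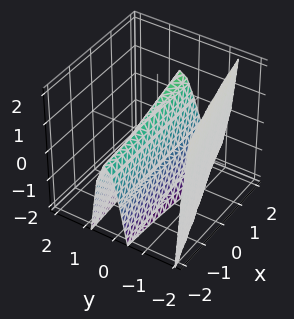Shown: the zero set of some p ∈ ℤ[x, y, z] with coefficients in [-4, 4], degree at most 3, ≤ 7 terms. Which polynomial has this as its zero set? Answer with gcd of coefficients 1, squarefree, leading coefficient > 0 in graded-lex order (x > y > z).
x*y^2 - 3*y^3 - 3*y^2 + 3*y - z

First, deg p = 3. No degree-2 surface has this shape.
Next, reading off the gridlines: it meets the z-axis at z = 0 (among the integer gridlines); one y-axis crossing is at y = 0.
Finally, solving for integer coefficients yields p as stated. Check: (2, 0, 0) on the x-axis lies on the surface, and p(2, 0, 0) = 0. ✓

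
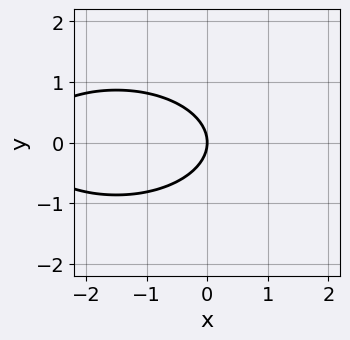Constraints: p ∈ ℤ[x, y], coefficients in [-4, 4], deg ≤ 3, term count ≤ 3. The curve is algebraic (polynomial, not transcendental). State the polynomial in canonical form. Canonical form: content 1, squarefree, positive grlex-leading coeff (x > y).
x^2 + 3*y^2 + 3*x

1. deg p = 2.
2. Symmetries: it's symmetric under y → −y, forcing even powers of y.
3. Observable constraints: it meets the y-axis at y = 0 (among the integer gridlines); it crosses the x-axis at the gridline x = 0.
4. These observations pin down the coefficients.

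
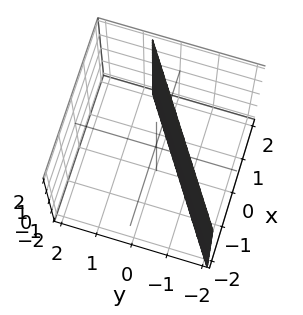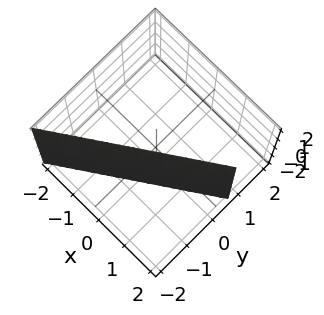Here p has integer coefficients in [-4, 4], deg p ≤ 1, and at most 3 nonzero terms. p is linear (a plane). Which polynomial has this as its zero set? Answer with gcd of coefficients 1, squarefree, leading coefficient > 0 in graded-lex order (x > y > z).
2*x - 3*y - 2

1. Degree: every cross-section is a straight line — this is a plane, so deg p = 1.
2. Reading off the gridlines: it misses every integer gridline on the z-axis; it meets the x-axis at x = 1 (among the integer gridlines).
3. The integer polynomial consistent with all of this is the stated p.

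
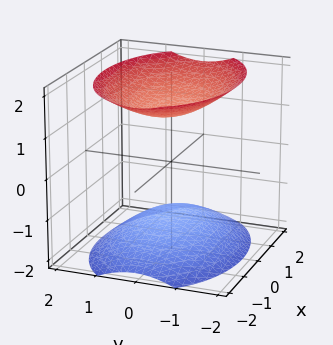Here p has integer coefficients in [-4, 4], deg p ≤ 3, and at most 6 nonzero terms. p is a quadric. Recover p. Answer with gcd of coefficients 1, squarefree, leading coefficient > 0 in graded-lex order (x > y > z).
First, the picture has 2 separate pieces. They look like related sheets of one shape, so recover p as a whole.
Then, the degree is 2 — two separate bowl-shaped sheets opening away from each other; a quadric.
Next, symmetries: the y ↦ −y reflection is a symmetry, so y appears only in even powers; mirror symmetry z ↦ −z ⇒ only even powers of z; it's symmetric under x → −x, forcing even powers of x.
Then, observable constraints: no y-intercept at any integer in the box; it misses every integer gridline on the x-axis.
Finally, matching integer coefficients to the picture gives p.

x^2 + 2*y^2 - 2*z^2 + 3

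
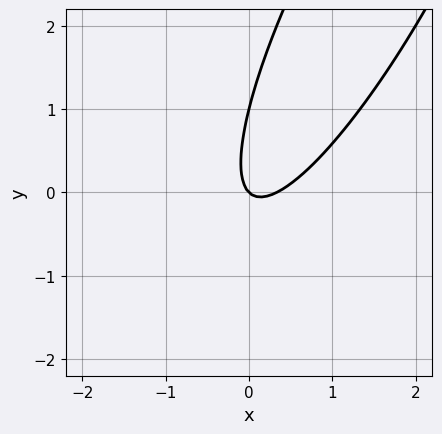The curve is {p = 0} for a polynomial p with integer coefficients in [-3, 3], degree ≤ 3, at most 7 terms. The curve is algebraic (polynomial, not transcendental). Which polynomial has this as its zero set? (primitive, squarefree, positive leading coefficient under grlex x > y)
3*x^2 - 3*x*y + y^2 - x - y

First, the degree is 2 — the shape is more complex than any degree-1 curve.
Next, from the visible intercepts: it meets the x-axis at x = 0 (among the integer gridlines); the y-axis gridline crossings are at y ∈ {0, 1}.
Finally, putting this together gives p.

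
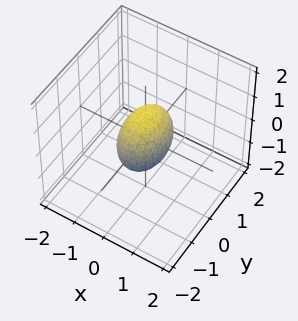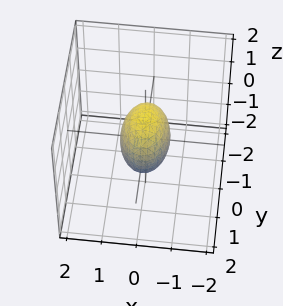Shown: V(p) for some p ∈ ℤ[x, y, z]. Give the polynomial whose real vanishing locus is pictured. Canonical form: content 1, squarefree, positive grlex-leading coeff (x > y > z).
(a) deg p = 2. A closed, bounded, convex surface; a quadric.
(b) Symmetries: the y ↦ −y reflection is a symmetry, so y appears only in even powers; it's symmetric under x → −x, forcing even powers of x; it's symmetric under z → −z, forcing even powers of z.
(c) From the axis intercepts and sections: the z-axis gridline crossings are at z ∈ {-1, 1}; among the integer gridlines, it crosses the y-axis at y ∈ {-1, 1}.
(d) Matching integer coefficients to the picture gives p.

2*x^2 + y^2 + z^2 - 1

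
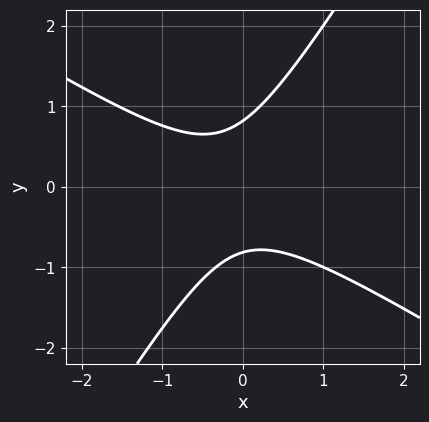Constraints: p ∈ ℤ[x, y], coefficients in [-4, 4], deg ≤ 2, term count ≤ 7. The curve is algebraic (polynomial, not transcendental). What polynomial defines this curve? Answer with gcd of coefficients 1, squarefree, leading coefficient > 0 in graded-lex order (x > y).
3*x^2 + 3*x*y - 3*y^2 + x + 2

(a) The degree is 2 — a generic line meets the curve in up to 2 points.
(b) Checking where it meets the axes: it misses every integer gridline on the x-axis.
(c) Fitting integer coefficients to these (and the overall shape) gives p.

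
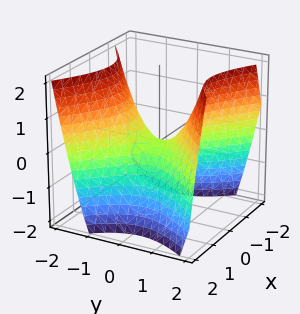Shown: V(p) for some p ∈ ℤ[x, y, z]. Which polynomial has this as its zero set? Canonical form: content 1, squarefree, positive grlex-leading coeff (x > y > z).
3*x^2 + x*y - 3*y^2 + 3*z

Degree: no degree-1 surface has this shape, so deg p = 2.
Observable constraints: it meets the y-axis at y = 0 (among the integer gridlines); it meets the x-axis at x = 0 (among the integer gridlines); it crosses the z-axis at the gridline z = 0.
Fitting integer coefficients to these (and the overall shape) gives p.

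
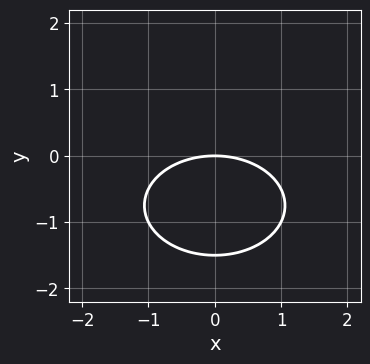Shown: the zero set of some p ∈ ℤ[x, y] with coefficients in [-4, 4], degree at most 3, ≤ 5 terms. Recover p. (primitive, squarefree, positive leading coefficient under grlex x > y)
1. Degree: a generic line meets the curve in up to 2 points, so deg p = 2.
2. Symmetries: the x ↦ −x reflection is a symmetry, so x appears only in even powers.
3. Reading off the gridlines: it crosses the y-axis at the gridline y = 0; it meets the x-axis at x = 0 (among the integer gridlines).
4. These observations pin down the coefficients.

x^2 + 2*y^2 + 3*y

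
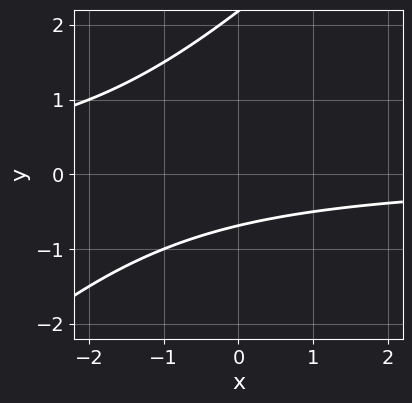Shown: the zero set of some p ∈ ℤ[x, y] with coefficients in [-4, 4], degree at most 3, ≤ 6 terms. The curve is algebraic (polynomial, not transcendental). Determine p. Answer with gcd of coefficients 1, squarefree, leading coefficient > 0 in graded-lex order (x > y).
2*x*y - 2*y^2 + 3*y + 3

1. Degree: no degree-1 curve has this shape, so deg p = 2.
2. From the axis intercepts and sections: no x-intercept at any integer in the box.
3. Solving for integer coefficients yields p as stated.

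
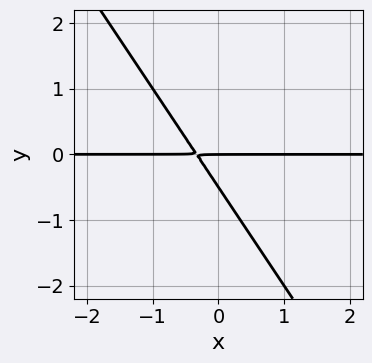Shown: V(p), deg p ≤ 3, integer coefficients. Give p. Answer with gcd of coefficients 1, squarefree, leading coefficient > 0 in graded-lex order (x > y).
3*x*y + 2*y^2 + y

The degree is 2 — a generic line meets the curve in up to 2 points.
From the visible intercepts: it meets the y-axis at y = 0 (among the integer gridlines); every point of the x-axis in the box is on the curve.
Matching integer coefficients to the picture gives p.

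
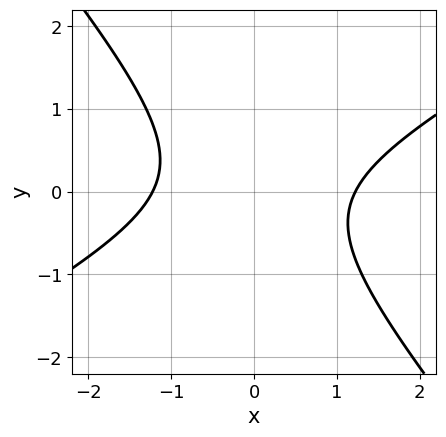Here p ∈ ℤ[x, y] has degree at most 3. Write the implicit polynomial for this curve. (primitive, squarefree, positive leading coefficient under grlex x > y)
2*x^2 - 2*x*y - 3*y^2 - 3

Degree: the shape is more complex than any degree-1 curve, so deg p = 2.
Reading off the gridlines: the curve avoids every integer y-axis point in the box.
Assembling these constraints gives the stated polynomial.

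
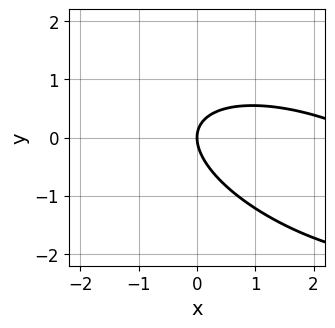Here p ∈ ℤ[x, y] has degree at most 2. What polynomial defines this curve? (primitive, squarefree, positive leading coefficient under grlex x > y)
1. deg p = 2. A generic line meets the curve in up to 2 points.
2. Observable constraints: one x-axis crossing is at x = 0; it meets the y-axis at y = 0 (among the integer gridlines).
3. Matching integer coefficients to the picture gives p.

x^2 + 2*x*y + 3*y^2 - 3*x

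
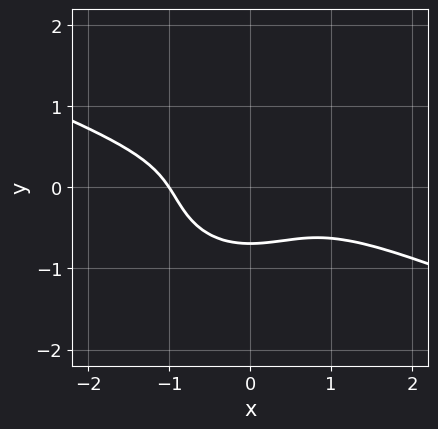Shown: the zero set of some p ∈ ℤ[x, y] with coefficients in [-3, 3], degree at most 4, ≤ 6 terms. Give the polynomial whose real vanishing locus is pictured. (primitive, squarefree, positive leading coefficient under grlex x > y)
x^3 + 2*x^2*y + 3*y^3 + 1

1. Degree: no degree-2 curve has this shape, so deg p = 3.
2. Against the integer gridlines: one x-axis crossing is at x = -1.
3. Putting this together gives p.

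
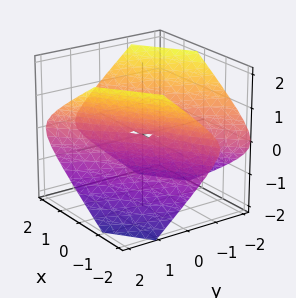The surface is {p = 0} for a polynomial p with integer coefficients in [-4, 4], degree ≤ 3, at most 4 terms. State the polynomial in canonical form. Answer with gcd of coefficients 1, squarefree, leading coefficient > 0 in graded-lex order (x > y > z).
x^2 - 3*x*y + 2*y^2 - 3*z^2

(a) deg p = 2. The shape is more complex than any degree-1 surface.
(b) Against the integer gridlines: it meets the x-axis at x = 0 (among the integer gridlines); it crosses the y-axis at the gridline y = 0; it crosses the z-axis at the gridline z = 0.
(c) Assembling these constraints gives the stated polynomial.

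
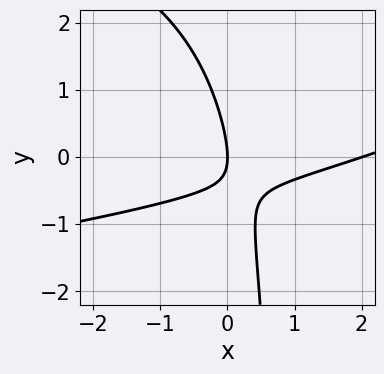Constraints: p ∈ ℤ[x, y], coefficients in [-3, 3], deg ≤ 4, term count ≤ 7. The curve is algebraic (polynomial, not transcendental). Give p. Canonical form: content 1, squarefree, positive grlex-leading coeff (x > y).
First, the degree is 3 — a generic line meets the curve in up to 3 points.
Next, observable constraints: one y-axis crossing is at y = 0; among the integer gridlines, it crosses the x-axis at x ∈ {0, 2}.
Finally, fitting integer coefficients to these (and the overall shape) gives p.

x*y^2 + x^2 - 3*x*y - y^2 - 2*x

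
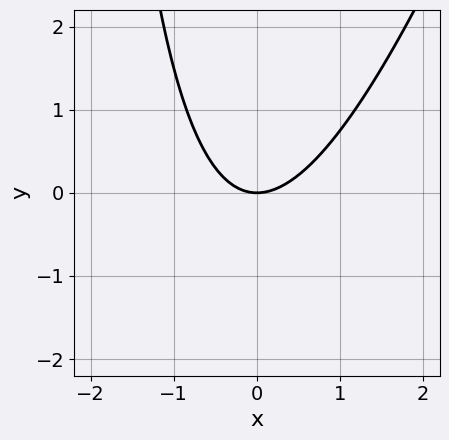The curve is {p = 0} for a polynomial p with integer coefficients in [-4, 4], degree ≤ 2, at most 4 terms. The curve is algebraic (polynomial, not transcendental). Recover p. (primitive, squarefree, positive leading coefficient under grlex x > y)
3*x^2 - x*y - 3*y

1. deg p = 2.
2. From the axis intercepts and sections: it meets the y-axis at y = 0 (among the integer gridlines); one x-axis crossing is at x = 0.
3. Solving for integer coefficients yields p as stated.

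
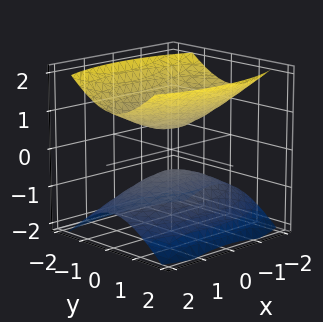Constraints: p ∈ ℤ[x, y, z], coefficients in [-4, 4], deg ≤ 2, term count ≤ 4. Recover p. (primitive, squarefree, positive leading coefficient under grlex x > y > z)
(a) The picture has 2 separate pieces.
(b) The degree is 2 — two separate bowl-shaped sheets opening away from each other; a quadric.
(c) Symmetries: it's symmetric under z → −z, forcing even powers of z; mirror symmetry y ↦ −y ⇒ only even powers of y; the x ↦ −x reflection is a symmetry, so x appears only in even powers.
(d) Reading off the gridlines: it misses every integer gridline on the y-axis; the surface avoids every integer x-axis point in the box.
(e) Solving for integer coefficients yields p as stated.

x^2 + 3*y^2 - 3*z^2 + 1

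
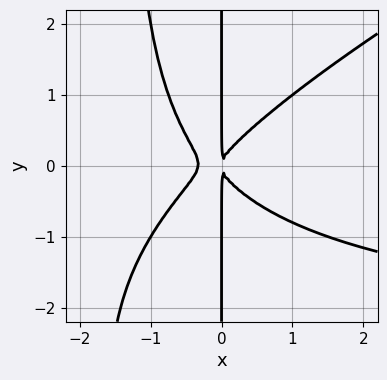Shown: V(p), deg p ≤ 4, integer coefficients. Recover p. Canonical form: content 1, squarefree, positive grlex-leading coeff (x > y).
1. The degree is 4 — no degree-3 curve has this shape.
2. From the visible intercepts: every point of the y-axis in the box is on the curve.
3. Matching integer coefficients to the picture gives p.

x^3*y - 2*x^2*y^2 + 3*x^3 - 3*x*y^2 + x^2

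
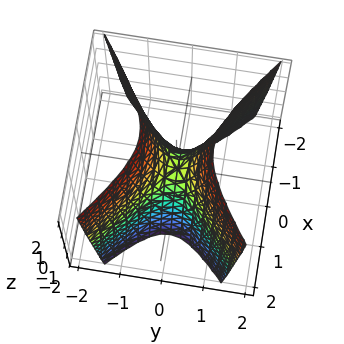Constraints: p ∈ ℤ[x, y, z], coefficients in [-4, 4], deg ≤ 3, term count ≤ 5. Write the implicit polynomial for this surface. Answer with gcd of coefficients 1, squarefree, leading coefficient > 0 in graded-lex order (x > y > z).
(a) deg p = 2. A saddle surface; a quadric.
(b) Symmetries: it's symmetric under y → −y, forcing even powers of y; the x ↦ −x reflection is a symmetry, so x appears only in even powers.
(c) From the visible intercepts: it crosses the y-axis at the gridline y = 0; one x-axis crossing is at x = 0.
(d) Assembling these constraints gives the stated polynomial.

2*x^2 - 3*y^2 + z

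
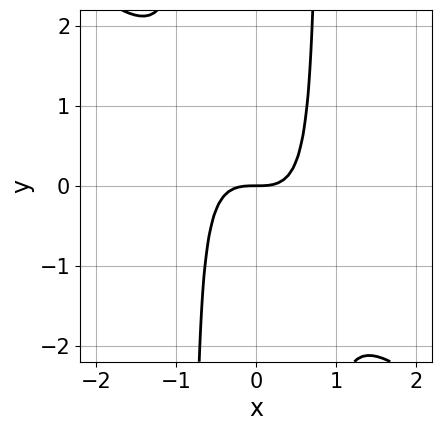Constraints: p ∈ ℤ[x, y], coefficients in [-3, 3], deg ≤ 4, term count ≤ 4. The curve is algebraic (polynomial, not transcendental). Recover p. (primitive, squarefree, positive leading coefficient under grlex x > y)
3*x^3 + 3*x^2*y - 2*y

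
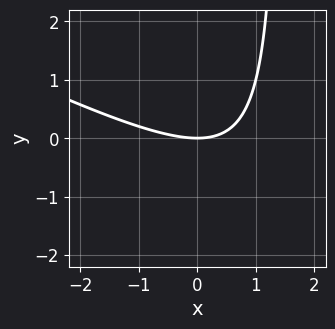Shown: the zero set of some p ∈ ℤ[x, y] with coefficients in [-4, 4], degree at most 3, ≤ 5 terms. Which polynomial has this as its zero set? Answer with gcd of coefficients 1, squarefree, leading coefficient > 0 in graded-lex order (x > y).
x^2 + 2*x*y - 3*y

1. Degree: no degree-1 curve has this shape, so deg p = 2.
2. Checking where it meets the axes: it meets the x-axis at x = 0 (among the integer gridlines); one y-axis crossing is at y = 0.
3. Fitting integer coefficients to these (and the overall shape) gives p.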